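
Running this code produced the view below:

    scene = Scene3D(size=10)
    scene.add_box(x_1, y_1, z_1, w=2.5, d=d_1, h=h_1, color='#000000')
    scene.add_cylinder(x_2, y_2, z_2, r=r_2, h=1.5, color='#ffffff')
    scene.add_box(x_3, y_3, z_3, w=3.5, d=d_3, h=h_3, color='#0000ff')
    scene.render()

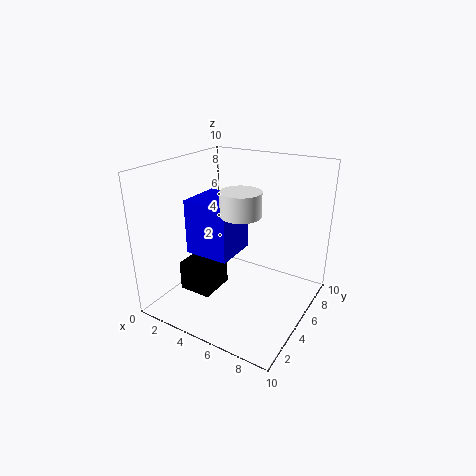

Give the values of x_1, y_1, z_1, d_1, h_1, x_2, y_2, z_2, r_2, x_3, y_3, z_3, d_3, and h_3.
x_1 = 0.75, y_1 = 3.5, z_1 = 0.25, d_1 = 2.75, h_1 = 2.25, x_2 = 6.25, y_2 = 3.25, z_2 = 7.5, r_2 = 1.25, x_3 = 0.5, y_3 = 4.75, z_3 = 2.75, d_3 = 3.5, h_3 = 4.25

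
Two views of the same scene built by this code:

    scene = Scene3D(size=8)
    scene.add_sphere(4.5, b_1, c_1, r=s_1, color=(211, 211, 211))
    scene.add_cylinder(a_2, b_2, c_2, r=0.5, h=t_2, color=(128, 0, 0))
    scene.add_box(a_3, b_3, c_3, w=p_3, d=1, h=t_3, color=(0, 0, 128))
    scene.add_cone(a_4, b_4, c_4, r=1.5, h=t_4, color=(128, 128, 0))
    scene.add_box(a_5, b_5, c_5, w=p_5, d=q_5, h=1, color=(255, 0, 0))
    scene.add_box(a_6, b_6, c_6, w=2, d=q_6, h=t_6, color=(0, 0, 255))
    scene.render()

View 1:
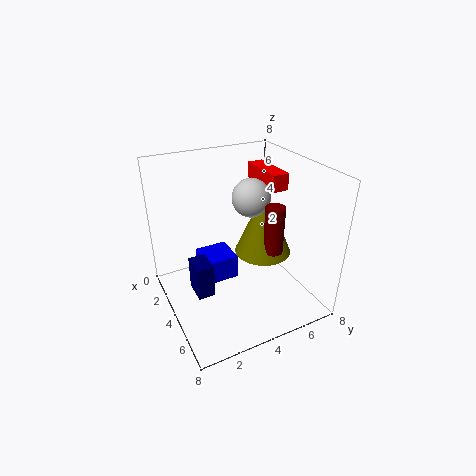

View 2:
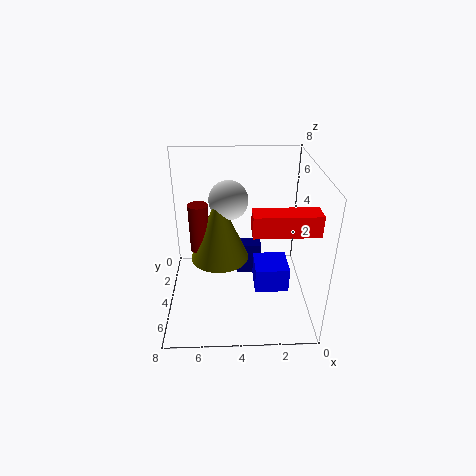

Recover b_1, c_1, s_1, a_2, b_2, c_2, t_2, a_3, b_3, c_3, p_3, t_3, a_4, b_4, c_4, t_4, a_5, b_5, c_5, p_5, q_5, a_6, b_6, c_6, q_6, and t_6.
b_1 = 4.5, c_1 = 6.5, s_1 = 1, a_2 = 6, b_2 = 5, c_2 = 4, t_2 = 2.5, a_3 = 2.5, b_3 = 1.5, c_3 = 0.5, p_3 = 1.5, t_3 = 2, a_4 = 5, b_4 = 5, c_4 = 3.5, t_4 = 3.5, a_5 = 0.5, b_5 = 6.5, c_5 = 6, p_5 = 3, q_5 = 1, a_6 = 1, b_6 = 2.5, c_6 = 0.5, q_6 = 2, t_6 = 1.5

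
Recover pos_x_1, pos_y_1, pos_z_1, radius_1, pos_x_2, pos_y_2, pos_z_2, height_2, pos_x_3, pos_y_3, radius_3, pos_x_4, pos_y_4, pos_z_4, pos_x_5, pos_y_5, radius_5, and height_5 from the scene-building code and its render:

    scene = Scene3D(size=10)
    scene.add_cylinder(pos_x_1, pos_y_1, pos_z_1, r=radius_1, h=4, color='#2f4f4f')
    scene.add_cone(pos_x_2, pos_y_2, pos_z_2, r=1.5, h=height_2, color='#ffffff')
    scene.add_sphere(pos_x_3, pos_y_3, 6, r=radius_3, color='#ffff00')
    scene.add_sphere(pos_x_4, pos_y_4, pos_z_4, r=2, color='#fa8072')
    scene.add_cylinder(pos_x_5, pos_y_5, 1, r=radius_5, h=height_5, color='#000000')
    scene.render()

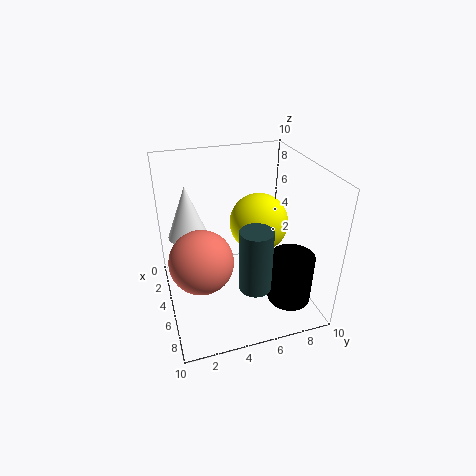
pos_x_1 = 8.5; pos_y_1 = 5; pos_z_1 = 3.5; radius_1 = 1; pos_x_2 = 2; pos_y_2 = 2; pos_z_2 = 4; height_2 = 4; pos_x_3 = 5; pos_y_3 = 6.5; radius_3 = 2; pos_x_4 = 7; pos_y_4 = 2; pos_z_4 = 5; pos_x_5 = 7.5; pos_y_5 = 8; radius_5 = 1.5; height_5 = 3.5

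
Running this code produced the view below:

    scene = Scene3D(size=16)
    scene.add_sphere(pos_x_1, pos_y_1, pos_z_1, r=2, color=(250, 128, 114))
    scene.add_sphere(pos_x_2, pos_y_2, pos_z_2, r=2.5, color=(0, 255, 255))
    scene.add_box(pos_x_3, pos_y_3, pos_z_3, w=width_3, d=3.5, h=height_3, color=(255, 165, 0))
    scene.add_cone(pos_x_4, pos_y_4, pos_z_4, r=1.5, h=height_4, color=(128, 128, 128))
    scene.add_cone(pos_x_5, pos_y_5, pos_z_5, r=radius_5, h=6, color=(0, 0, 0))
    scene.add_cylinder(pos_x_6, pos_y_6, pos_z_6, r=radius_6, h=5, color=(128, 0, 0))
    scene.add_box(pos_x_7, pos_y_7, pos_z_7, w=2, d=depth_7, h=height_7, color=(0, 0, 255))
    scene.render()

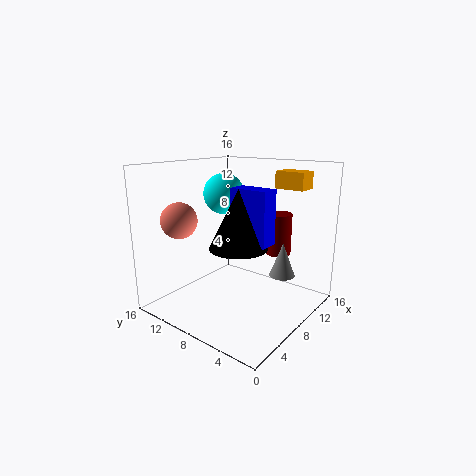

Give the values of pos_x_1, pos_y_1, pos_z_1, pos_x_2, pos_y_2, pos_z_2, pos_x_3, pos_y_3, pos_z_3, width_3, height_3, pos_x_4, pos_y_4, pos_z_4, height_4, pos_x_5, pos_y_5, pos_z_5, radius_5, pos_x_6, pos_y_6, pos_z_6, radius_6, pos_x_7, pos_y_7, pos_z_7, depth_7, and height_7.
pos_x_1 = 4
pos_y_1 = 13
pos_z_1 = 10
pos_x_2 = 11
pos_y_2 = 12.5
pos_z_2 = 12
pos_x_3 = 13
pos_y_3 = 3
pos_z_3 = 13
width_3 = 2.5
height_3 = 2
pos_x_4 = 12
pos_y_4 = 4.5
pos_z_4 = 3
height_4 = 4
pos_x_5 = 5.5
pos_y_5 = 6
pos_z_5 = 8
radius_5 = 3
pos_x_6 = 13.5
pos_y_6 = 6
pos_z_6 = 5
radius_6 = 1.5
pos_x_7 = 5.5
pos_y_7 = 3
pos_z_7 = 8.5
depth_7 = 4
height_7 = 5.5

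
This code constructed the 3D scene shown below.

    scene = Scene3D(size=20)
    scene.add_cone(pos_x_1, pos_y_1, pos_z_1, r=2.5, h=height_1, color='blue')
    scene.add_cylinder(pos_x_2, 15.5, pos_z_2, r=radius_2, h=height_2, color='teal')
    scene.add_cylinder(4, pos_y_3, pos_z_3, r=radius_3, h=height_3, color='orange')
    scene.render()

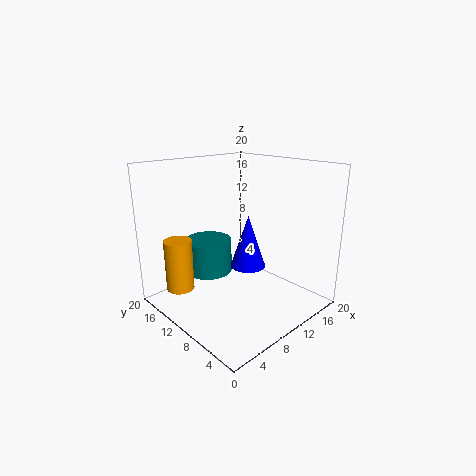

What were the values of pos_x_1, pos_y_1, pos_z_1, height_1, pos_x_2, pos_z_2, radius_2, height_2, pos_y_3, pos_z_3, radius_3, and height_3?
pos_x_1 = 11.5; pos_y_1 = 9.5; pos_z_1 = 5.5; height_1 = 7.5; pos_x_2 = 9; pos_z_2 = 3.5; radius_2 = 3.5; height_2 = 5; pos_y_3 = 16; pos_z_3 = 2; radius_3 = 2; height_3 = 7.5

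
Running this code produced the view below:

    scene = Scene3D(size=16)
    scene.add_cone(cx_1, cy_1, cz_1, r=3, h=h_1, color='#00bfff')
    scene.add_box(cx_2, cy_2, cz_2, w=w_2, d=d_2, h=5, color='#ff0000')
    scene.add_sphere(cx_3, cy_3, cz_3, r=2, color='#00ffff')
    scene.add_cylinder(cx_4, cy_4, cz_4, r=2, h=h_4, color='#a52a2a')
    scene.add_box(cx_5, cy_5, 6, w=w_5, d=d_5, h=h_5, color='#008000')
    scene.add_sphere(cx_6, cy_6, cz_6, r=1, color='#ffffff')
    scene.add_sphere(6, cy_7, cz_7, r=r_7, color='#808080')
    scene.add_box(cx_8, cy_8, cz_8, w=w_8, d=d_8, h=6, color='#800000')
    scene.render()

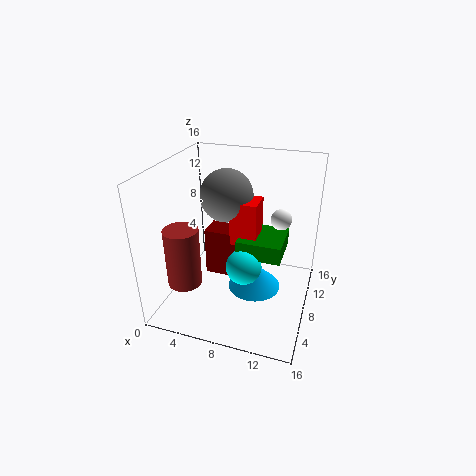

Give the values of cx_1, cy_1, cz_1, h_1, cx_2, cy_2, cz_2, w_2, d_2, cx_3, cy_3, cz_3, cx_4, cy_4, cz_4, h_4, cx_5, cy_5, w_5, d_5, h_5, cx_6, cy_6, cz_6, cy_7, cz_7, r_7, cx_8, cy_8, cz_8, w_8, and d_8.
cx_1 = 10, cy_1 = 8, cz_1 = 2, h_1 = 3, cx_2 = 7, cy_2 = 8, cz_2 = 7, w_2 = 3, d_2 = 3, cx_3 = 9, cy_3 = 7, cz_3 = 5, cx_4 = 2, cy_4 = 6, cz_4 = 2, h_4 = 7, cx_5 = 8, cy_5 = 7, w_5 = 5, d_5 = 5, h_5 = 2, cx_6 = 13, cy_6 = 6, cz_6 = 12, cy_7 = 10, cz_7 = 12, r_7 = 3, cx_8 = 3, cy_8 = 10, cz_8 = 1, w_8 = 5, d_8 = 3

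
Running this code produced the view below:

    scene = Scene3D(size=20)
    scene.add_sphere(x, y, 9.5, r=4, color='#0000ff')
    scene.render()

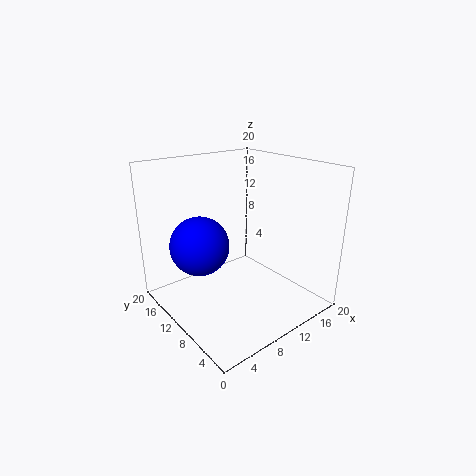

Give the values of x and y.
x = 5
y = 12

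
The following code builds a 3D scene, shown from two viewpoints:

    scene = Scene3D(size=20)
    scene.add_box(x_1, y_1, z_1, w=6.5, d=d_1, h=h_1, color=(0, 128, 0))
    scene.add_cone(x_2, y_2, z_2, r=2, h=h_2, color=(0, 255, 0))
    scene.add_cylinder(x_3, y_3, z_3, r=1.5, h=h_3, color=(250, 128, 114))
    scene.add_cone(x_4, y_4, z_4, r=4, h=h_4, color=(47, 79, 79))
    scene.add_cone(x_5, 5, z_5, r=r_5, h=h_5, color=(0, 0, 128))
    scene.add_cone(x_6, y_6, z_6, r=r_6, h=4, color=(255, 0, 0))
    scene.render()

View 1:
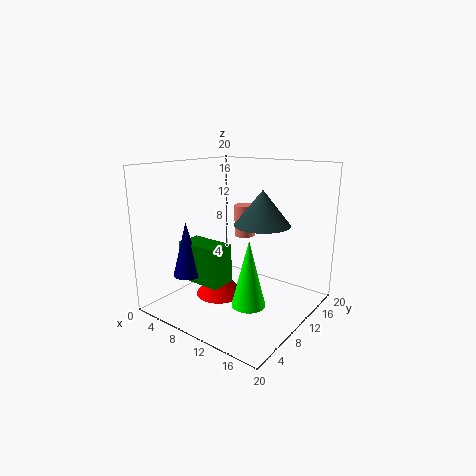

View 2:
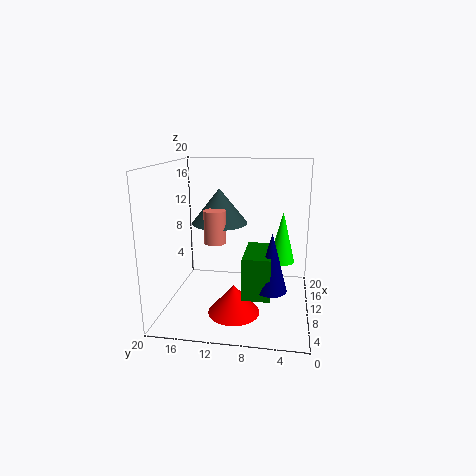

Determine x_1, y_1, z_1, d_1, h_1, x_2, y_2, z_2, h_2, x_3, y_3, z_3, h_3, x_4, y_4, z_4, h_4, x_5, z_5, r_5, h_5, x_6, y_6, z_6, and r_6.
x_1 = 3.5
y_1 = 5
z_1 = 4
d_1 = 3.5
h_1 = 5.5
x_2 = 16
y_2 = 4
z_2 = 4.5
h_2 = 8
x_3 = 9
y_3 = 13
z_3 = 9.5
h_3 = 4.5
x_4 = 12
y_4 = 13
z_4 = 11.5
h_4 = 5
x_5 = 5
z_5 = 5
r_5 = 2
h_5 = 7.5
x_6 = 6.5
y_6 = 10
z_6 = 0.5
r_6 = 3.5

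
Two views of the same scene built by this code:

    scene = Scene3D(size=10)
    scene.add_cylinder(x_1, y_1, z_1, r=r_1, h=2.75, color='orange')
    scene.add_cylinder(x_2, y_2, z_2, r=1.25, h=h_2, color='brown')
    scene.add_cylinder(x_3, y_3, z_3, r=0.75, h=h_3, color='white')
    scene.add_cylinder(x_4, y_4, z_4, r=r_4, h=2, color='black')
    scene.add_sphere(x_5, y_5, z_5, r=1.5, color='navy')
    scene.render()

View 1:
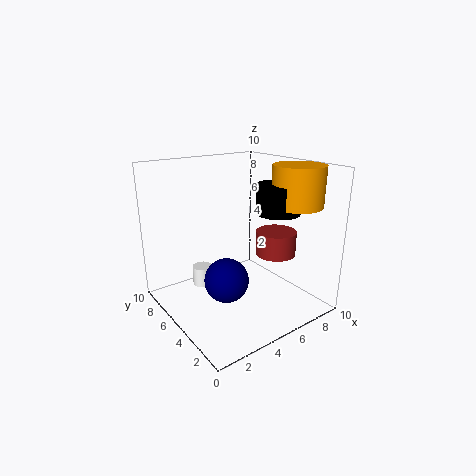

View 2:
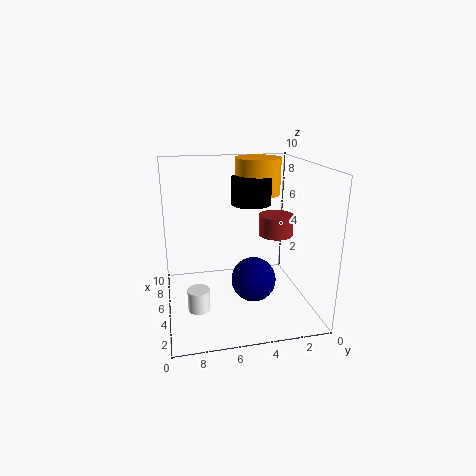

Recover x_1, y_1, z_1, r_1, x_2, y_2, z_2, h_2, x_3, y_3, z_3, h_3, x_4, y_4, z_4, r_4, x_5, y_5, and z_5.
x_1 = 8.25
y_1 = 2.75
z_1 = 7.25
r_1 = 1.75
x_2 = 5.75
y_2 = 2
z_2 = 4.75
h_2 = 1.5
x_3 = 3.75
y_3 = 8
z_3 = 0.5
h_3 = 1.5
x_4 = 7.25
y_4 = 3.5
z_4 = 6.75
r_4 = 1.5
x_5 = 3.5
y_5 = 4.25
z_5 = 2.5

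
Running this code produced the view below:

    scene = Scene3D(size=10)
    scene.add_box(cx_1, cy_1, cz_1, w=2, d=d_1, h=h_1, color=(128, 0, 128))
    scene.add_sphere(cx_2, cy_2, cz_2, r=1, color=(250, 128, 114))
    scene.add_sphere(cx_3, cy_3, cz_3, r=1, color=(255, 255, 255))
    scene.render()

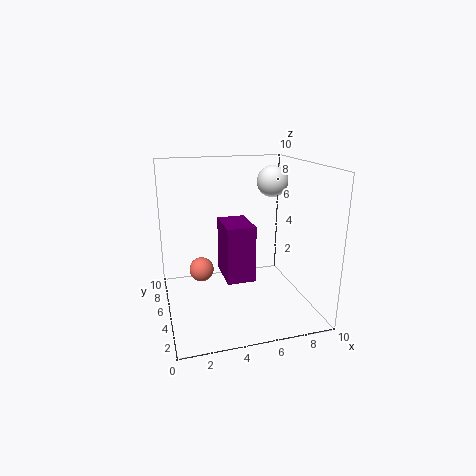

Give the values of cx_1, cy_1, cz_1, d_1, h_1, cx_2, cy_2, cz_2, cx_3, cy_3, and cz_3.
cx_1 = 4, cy_1 = 4, cz_1 = 2, d_1 = 3, h_1 = 4, cx_2 = 3, cy_2 = 9, cz_2 = 1, cx_3 = 7, cy_3 = 4, cz_3 = 9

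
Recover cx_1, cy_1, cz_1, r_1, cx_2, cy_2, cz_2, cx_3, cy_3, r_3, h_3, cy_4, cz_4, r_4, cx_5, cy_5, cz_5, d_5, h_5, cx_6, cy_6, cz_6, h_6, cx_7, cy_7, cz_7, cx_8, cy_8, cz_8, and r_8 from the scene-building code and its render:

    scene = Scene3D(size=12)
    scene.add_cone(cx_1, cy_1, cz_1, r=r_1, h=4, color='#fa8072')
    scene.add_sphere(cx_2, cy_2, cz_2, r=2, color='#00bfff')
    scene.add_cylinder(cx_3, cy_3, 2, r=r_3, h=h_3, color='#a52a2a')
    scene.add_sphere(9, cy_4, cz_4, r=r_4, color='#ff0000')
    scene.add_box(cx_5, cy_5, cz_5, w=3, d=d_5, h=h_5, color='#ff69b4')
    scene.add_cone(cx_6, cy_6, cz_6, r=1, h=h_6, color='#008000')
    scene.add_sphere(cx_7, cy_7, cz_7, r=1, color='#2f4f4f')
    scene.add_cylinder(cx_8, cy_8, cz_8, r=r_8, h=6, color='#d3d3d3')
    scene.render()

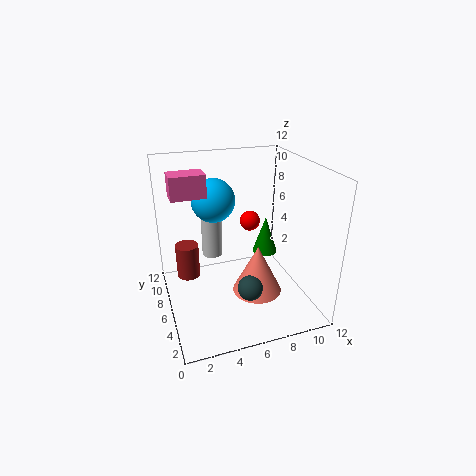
cx_1 = 7, cy_1 = 4, cz_1 = 2, r_1 = 2, cx_2 = 5, cy_2 = 10, cz_2 = 8, cx_3 = 2, cy_3 = 8, r_3 = 1, h_3 = 3, cy_4 = 11, cz_4 = 5, r_4 = 1, cx_5 = 1, cy_5 = 8, cz_5 = 9, d_5 = 2, h_5 = 2, cx_6 = 8, cy_6 = 5, cz_6 = 5, h_6 = 3, cx_7 = 6, cy_7 = 3, cz_7 = 3, cx_8 = 5, cy_8 = 11, cz_8 = 2, r_8 = 1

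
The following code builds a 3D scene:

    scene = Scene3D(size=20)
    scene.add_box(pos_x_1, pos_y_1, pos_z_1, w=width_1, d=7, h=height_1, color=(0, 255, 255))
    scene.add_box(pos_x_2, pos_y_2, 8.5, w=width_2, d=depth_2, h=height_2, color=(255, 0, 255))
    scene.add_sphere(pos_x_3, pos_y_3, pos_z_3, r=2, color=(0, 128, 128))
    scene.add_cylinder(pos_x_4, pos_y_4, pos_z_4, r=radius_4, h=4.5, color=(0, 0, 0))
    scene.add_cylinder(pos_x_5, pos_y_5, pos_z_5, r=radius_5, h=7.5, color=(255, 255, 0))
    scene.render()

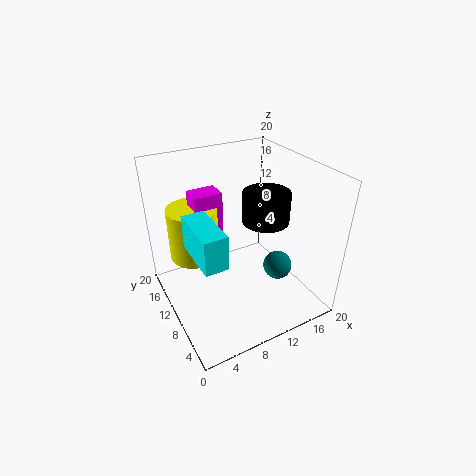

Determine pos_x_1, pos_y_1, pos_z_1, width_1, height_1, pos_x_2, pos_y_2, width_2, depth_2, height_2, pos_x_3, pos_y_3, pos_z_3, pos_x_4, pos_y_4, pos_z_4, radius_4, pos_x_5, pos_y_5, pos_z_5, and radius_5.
pos_x_1 = 2.5; pos_y_1 = 4; pos_z_1 = 10.5; width_1 = 3; height_1 = 4.5; pos_x_2 = 5; pos_y_2 = 12.5; width_2 = 4; depth_2 = 3; height_2 = 7.5; pos_x_3 = 14.5; pos_y_3 = 6.5; pos_z_3 = 6; pos_x_4 = 15.5; pos_y_4 = 11.5; pos_z_4 = 10.5; radius_4 = 3.5; pos_x_5 = 5; pos_y_5 = 14; pos_z_5 = 6.5; radius_5 = 3.5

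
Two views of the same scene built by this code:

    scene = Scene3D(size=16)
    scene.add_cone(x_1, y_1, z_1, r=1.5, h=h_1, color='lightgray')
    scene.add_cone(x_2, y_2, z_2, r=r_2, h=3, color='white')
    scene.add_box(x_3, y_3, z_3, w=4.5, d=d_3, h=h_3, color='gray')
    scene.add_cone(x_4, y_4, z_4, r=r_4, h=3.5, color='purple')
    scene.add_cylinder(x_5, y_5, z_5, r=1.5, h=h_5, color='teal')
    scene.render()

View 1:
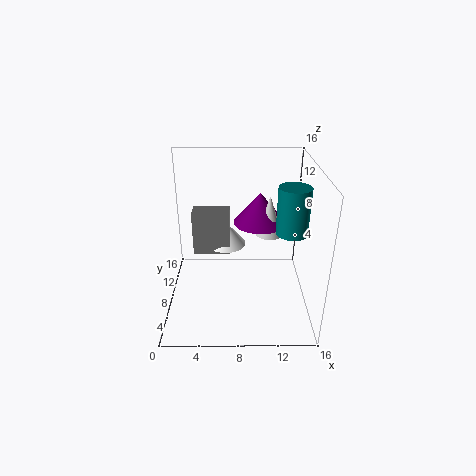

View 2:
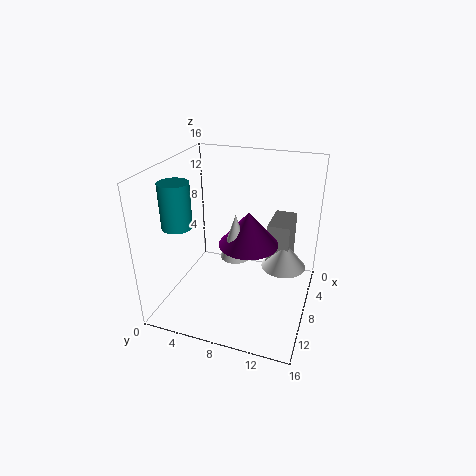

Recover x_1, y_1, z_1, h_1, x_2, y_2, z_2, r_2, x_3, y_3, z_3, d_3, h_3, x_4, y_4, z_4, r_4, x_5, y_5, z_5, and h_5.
x_1 = 11.5
y_1 = 9
z_1 = 8
h_1 = 4.5
x_2 = 6.5
y_2 = 13
z_2 = 4.5
r_2 = 2.5
x_3 = 2.5
y_3 = 11
z_3 = 4
d_3 = 2.5
h_3 = 5.5
x_4 = 10.5
y_4 = 10
z_4 = 9
r_4 = 3
x_5 = 13
y_5 = 3.5
z_5 = 11
h_5 = 4.5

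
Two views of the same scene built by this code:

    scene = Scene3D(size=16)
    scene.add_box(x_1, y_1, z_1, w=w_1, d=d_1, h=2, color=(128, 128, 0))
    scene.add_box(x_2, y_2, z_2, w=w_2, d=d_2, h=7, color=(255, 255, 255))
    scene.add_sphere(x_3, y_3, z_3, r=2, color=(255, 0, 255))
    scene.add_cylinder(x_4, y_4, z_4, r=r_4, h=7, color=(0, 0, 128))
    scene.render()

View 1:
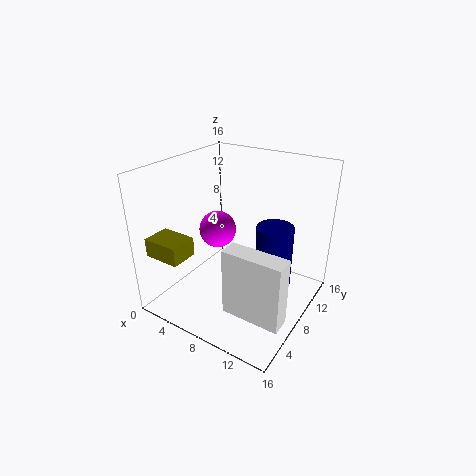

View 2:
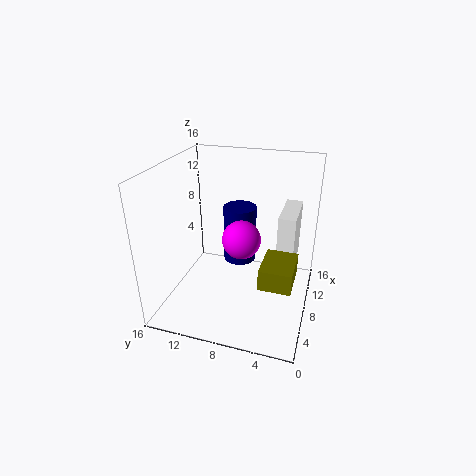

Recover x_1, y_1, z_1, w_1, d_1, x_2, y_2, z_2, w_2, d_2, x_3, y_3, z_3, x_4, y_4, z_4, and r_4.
x_1 = 1
y_1 = 1
z_1 = 7
w_1 = 4
d_1 = 3
x_2 = 10
y_2 = 2
z_2 = 3
w_2 = 6
d_2 = 2
x_3 = 6
y_3 = 7
z_3 = 9
x_4 = 12
y_4 = 9
z_4 = 3
r_4 = 2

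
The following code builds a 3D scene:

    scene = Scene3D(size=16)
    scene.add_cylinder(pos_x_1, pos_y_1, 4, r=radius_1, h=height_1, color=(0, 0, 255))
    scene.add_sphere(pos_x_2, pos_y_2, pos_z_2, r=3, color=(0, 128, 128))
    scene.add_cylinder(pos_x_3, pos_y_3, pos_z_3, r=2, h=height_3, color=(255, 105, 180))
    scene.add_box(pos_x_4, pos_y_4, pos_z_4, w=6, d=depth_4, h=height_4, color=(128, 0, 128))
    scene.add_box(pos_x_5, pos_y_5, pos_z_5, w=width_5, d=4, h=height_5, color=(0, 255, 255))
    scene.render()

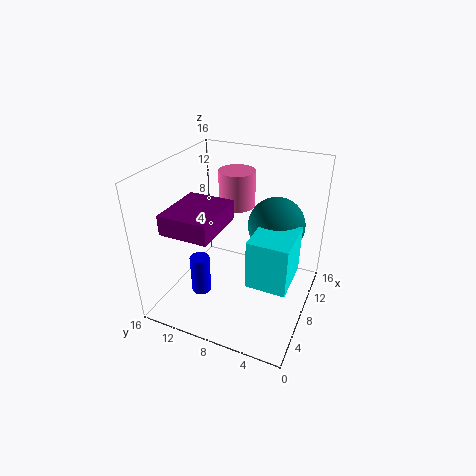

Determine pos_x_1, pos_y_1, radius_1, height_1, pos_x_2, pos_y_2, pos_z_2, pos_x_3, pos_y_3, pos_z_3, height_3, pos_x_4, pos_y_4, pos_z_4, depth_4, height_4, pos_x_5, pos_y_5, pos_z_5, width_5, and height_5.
pos_x_1 = 3
pos_y_1 = 10
radius_1 = 1
height_1 = 4
pos_x_2 = 9
pos_y_2 = 4
pos_z_2 = 10
pos_x_3 = 10
pos_y_3 = 9
pos_z_3 = 11
height_3 = 4
pos_x_4 = 1
pos_y_4 = 8
pos_z_4 = 11
depth_4 = 5
height_4 = 2
pos_x_5 = 3
pos_y_5 = 1
pos_z_5 = 6
width_5 = 5
height_5 = 5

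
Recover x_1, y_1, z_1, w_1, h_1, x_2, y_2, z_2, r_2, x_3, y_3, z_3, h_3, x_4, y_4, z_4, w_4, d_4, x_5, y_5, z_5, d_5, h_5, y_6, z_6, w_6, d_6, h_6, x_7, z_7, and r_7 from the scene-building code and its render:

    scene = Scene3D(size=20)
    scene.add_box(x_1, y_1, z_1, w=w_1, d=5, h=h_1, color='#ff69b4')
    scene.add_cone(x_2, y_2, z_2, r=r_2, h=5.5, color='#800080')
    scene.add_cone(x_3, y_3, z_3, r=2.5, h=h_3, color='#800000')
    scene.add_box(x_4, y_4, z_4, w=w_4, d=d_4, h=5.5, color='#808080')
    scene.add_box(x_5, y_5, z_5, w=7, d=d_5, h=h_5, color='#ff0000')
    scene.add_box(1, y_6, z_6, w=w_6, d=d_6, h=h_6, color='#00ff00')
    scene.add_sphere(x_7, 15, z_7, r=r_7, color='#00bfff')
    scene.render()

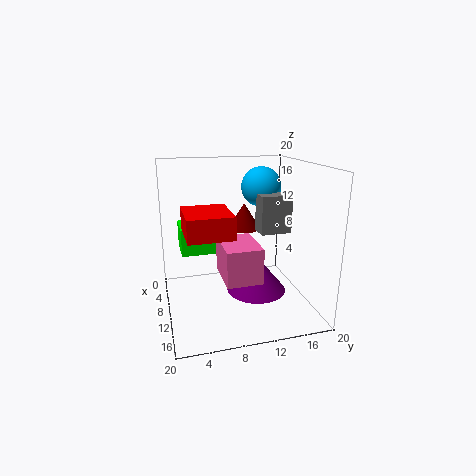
x_1 = 7
y_1 = 7.5
z_1 = 4.5
w_1 = 7
h_1 = 5
x_2 = 8
y_2 = 13.5
z_2 = 0.5
r_2 = 4.5
x_3 = 4.5
y_3 = 12.5
z_3 = 9.5
h_3 = 4
x_4 = 7
y_4 = 13.5
z_4 = 10
w_4 = 3
d_4 = 4.5
x_5 = 8
y_5 = 2.5
z_5 = 11.5
d_5 = 6
h_5 = 3
y_6 = 2.5
z_6 = 6.5
w_6 = 5.5
d_6 = 5
h_6 = 4
x_7 = 5
z_7 = 16
r_7 = 3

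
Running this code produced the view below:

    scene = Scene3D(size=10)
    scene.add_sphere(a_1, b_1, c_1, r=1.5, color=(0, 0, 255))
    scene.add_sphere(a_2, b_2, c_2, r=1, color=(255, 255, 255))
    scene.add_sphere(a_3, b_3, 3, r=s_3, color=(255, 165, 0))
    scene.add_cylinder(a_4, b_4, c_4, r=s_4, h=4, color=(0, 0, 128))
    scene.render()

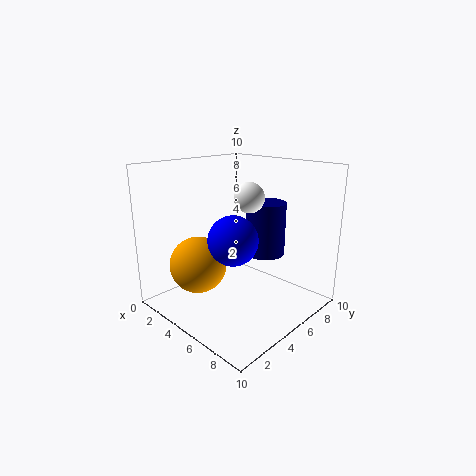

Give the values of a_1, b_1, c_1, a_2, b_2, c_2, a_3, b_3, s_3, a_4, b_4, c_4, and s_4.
a_1 = 7
b_1 = 2.5
c_1 = 6
a_2 = 6
b_2 = 5
c_2 = 8
a_3 = 3
b_3 = 3
s_3 = 2
a_4 = 5
b_4 = 8
c_4 = 3
s_4 = 1.5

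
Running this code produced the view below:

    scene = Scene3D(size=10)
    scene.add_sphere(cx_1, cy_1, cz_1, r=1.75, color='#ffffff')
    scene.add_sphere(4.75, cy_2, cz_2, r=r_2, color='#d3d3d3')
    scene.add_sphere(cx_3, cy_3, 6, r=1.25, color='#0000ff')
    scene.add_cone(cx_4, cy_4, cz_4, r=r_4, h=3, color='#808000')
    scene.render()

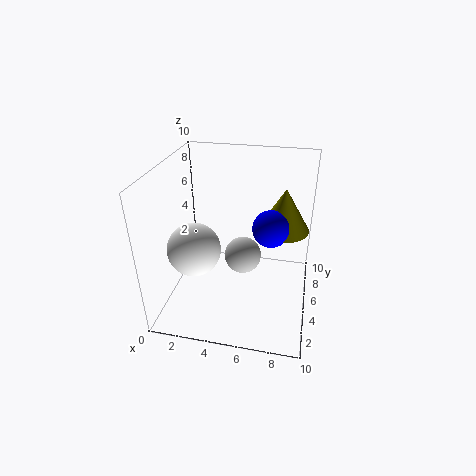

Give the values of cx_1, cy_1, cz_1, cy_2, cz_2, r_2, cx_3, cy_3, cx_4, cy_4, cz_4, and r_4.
cx_1 = 2.5
cy_1 = 3
cz_1 = 5
cy_2 = 8
cz_2 = 1.5
r_2 = 1.5
cx_3 = 7.25
cy_3 = 5
cx_4 = 8
cy_4 = 6
cz_4 = 5.5
r_4 = 1.75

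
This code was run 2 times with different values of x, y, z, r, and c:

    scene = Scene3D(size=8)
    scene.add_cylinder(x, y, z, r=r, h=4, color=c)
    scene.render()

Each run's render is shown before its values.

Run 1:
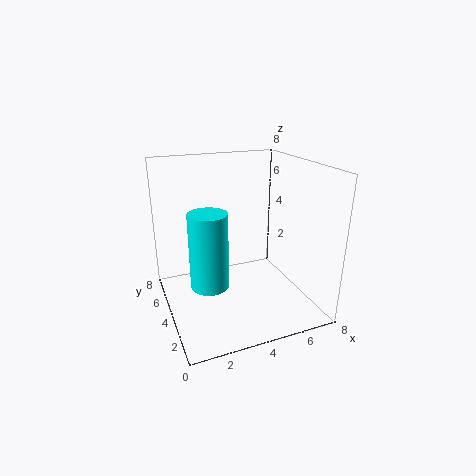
x = 2, y = 3, z = 2, r = 1, c = 'cyan'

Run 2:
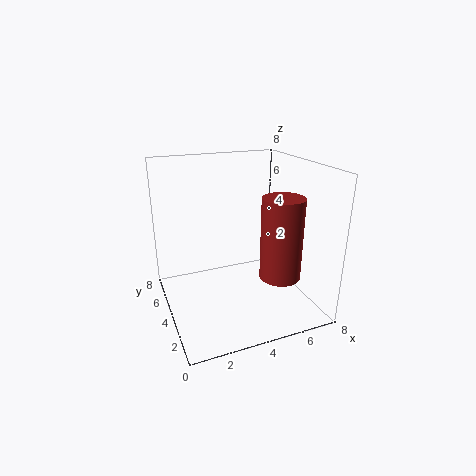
x = 5, y = 1, z = 3, r = 1, c = 'brown'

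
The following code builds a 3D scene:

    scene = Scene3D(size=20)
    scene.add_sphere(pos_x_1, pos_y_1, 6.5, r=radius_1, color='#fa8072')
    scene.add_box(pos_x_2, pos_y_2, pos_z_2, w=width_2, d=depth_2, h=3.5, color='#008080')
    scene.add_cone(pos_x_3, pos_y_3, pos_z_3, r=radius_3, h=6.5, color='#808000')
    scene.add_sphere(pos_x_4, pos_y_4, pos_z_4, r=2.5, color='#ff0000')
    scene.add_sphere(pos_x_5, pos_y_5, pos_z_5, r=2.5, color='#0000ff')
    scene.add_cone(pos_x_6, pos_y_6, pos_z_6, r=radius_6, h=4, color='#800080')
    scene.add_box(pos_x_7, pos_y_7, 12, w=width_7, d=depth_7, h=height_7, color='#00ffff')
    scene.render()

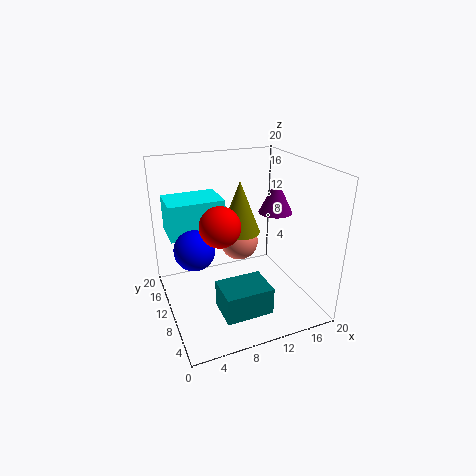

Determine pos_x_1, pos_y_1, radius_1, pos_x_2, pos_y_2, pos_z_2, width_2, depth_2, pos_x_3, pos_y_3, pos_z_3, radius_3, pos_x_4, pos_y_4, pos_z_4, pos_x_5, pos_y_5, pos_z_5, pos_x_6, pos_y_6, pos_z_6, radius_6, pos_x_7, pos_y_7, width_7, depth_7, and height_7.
pos_x_1 = 12.5, pos_y_1 = 15.5, radius_1 = 3, pos_x_2 = 5, pos_y_2 = 1, pos_z_2 = 3.5, width_2 = 6, depth_2 = 4.5, pos_x_3 = 9, pos_y_3 = 7, pos_z_3 = 12.5, radius_3 = 2.5, pos_x_4 = 6, pos_y_4 = 6, pos_z_4 = 14, pos_x_5 = 3, pos_y_5 = 7, pos_z_5 = 11, pos_x_6 = 12.5, pos_y_6 = 4.5, pos_z_6 = 15.5, radius_6 = 2, pos_x_7 = 0.5, pos_y_7 = 8, width_7 = 7, depth_7 = 5, height_7 = 4.5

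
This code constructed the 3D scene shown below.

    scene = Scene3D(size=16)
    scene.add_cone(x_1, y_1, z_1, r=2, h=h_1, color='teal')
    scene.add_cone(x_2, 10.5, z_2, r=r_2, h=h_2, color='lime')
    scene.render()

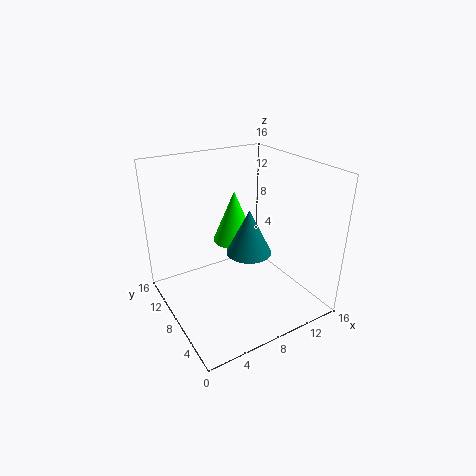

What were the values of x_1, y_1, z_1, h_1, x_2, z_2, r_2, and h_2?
x_1 = 5.5, y_1 = 2, z_1 = 10, h_1 = 4, x_2 = 9, z_2 = 6.5, r_2 = 2.5, h_2 = 6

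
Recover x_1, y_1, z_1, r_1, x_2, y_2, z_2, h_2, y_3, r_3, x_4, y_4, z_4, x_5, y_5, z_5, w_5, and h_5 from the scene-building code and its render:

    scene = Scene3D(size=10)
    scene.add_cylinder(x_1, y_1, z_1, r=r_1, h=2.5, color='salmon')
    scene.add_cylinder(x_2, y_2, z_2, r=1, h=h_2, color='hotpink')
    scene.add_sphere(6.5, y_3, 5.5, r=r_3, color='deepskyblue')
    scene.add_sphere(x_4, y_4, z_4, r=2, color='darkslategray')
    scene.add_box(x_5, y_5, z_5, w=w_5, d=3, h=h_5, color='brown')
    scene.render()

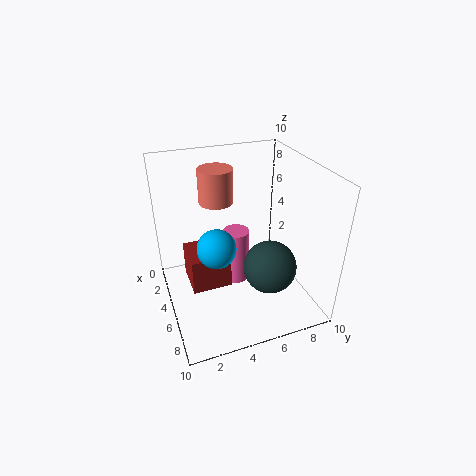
x_1 = 2.5; y_1 = 4.25; z_1 = 6.75; r_1 = 1.25; x_2 = 3.25; y_2 = 5.5; z_2 = 0.25; h_2 = 4.25; y_3 = 3; r_3 = 1.25; x_4 = 5.25; y_4 = 7.5; z_4 = 2; x_5 = 1.25; y_5 = 1.75; z_5 = 0.25; w_5 = 3; h_5 = 2.75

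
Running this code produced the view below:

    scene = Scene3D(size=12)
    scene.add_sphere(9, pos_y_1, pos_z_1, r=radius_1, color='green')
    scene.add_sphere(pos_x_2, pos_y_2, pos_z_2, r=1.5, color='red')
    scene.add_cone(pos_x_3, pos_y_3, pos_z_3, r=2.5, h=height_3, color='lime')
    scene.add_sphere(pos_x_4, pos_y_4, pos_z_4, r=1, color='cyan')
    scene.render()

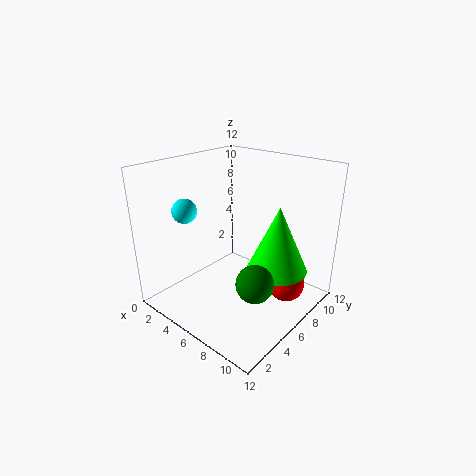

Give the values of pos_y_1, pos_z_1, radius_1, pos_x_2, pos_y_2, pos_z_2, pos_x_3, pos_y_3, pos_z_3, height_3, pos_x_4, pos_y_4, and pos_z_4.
pos_y_1 = 4.5; pos_z_1 = 3.5; radius_1 = 1.5; pos_x_2 = 10; pos_y_2 = 7.5; pos_z_2 = 2.5; pos_x_3 = 9; pos_y_3 = 7.5; pos_z_3 = 3.5; height_3 = 5.5; pos_x_4 = 3; pos_y_4 = 3; pos_z_4 = 8.5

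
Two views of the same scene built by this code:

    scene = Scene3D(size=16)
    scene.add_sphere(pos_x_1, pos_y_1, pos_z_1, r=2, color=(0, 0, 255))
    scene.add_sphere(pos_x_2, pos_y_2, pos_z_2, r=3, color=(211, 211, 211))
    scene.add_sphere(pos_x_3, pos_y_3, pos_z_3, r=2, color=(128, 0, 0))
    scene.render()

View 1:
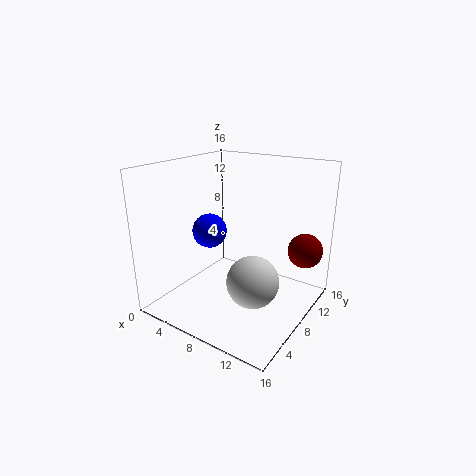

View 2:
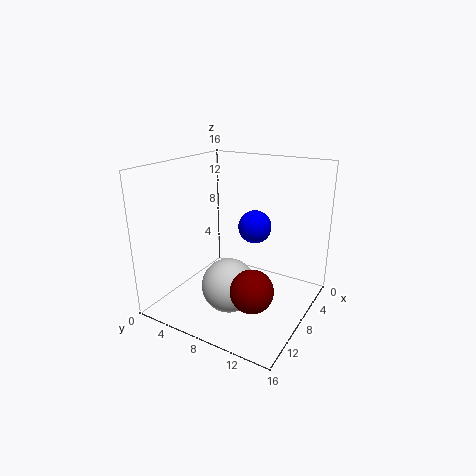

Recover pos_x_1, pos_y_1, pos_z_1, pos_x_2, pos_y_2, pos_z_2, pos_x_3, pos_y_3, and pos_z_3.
pos_x_1 = 4
pos_y_1 = 8
pos_z_1 = 8
pos_x_2 = 10
pos_y_2 = 8
pos_z_2 = 3
pos_x_3 = 14
pos_y_3 = 13
pos_z_3 = 6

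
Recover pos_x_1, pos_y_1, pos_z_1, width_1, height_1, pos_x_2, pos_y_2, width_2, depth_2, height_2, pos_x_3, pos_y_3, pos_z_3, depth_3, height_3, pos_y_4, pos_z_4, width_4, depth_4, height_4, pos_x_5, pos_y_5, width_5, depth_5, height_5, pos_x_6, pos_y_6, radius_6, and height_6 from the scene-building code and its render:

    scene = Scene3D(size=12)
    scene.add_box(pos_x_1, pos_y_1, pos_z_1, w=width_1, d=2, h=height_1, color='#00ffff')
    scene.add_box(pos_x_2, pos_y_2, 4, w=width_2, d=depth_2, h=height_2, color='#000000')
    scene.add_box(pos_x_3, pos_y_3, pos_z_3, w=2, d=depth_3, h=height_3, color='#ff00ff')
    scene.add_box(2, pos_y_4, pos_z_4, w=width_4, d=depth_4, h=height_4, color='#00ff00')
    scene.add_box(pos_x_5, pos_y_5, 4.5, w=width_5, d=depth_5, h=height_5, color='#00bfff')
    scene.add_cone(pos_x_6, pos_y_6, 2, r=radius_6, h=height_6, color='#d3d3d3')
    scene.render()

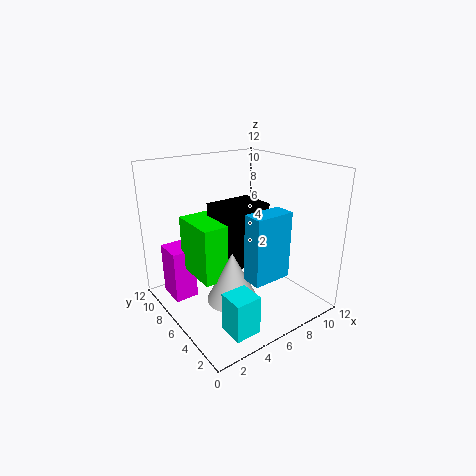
pos_x_1 = 2
pos_y_1 = 0.5
pos_z_1 = 1
width_1 = 2
height_1 = 3
pos_x_2 = 4
pos_y_2 = 4.5
width_2 = 4
depth_2 = 3
height_2 = 5
pos_x_3 = 1
pos_y_3 = 8
pos_z_3 = 0.5
depth_3 = 2.5
height_3 = 4.5
pos_y_4 = 4.5
pos_z_4 = 3.5
width_4 = 3
depth_4 = 4
height_4 = 4.5
pos_x_5 = 4
pos_y_5 = 1
width_5 = 3
depth_5 = 1.5
height_5 = 5
pos_x_6 = 4
pos_y_6 = 4
radius_6 = 2
height_6 = 4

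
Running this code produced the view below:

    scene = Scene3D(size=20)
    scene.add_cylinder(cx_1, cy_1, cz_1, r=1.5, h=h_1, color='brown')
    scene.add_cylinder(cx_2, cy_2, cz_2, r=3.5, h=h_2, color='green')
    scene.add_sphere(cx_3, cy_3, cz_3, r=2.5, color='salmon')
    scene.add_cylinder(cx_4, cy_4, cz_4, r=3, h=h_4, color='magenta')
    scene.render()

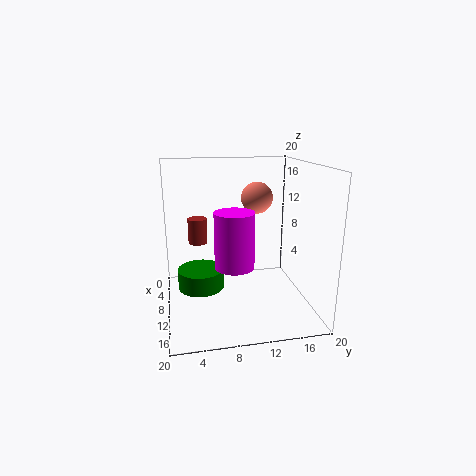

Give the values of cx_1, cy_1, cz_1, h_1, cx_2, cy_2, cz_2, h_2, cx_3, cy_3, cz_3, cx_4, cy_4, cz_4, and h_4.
cx_1 = 2.5, cy_1 = 5, cz_1 = 7, h_1 = 4, cx_2 = 6, cy_2 = 5, cz_2 = 1, h_2 = 3, cx_3 = 3, cy_3 = 14.5, cz_3 = 14, cx_4 = 7.5, cy_4 = 10, cz_4 = 4.5, h_4 = 8.5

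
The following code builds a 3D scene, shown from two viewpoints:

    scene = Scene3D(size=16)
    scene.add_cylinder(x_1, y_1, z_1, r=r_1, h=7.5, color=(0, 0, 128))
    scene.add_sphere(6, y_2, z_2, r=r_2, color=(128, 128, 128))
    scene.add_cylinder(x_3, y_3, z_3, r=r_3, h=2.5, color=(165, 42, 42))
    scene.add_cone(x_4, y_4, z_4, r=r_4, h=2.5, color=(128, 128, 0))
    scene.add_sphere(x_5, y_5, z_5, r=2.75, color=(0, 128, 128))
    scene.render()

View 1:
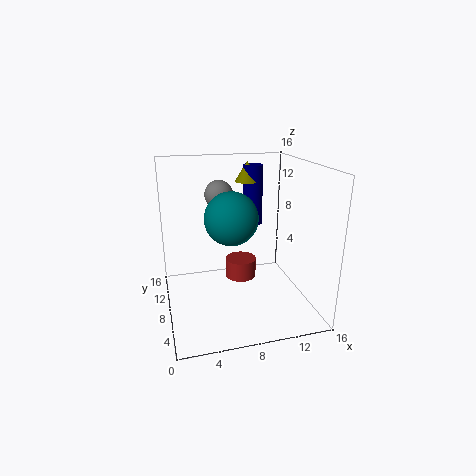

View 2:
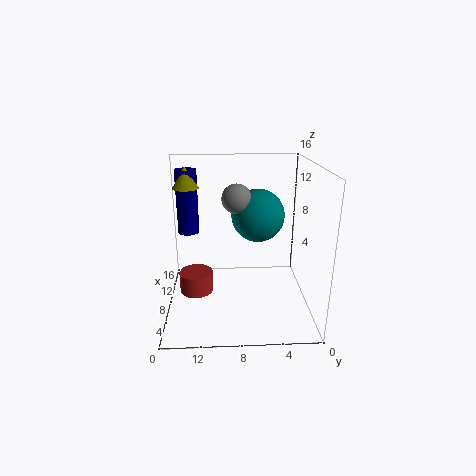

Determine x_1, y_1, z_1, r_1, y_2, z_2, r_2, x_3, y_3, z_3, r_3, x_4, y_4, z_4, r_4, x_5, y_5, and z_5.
x_1 = 11.5, y_1 = 13.75, z_1 = 7.5, r_1 = 1.25, y_2 = 8.25, z_2 = 13, r_2 = 1.5, x_3 = 9.75, y_3 = 13, z_3 = 0.5, r_3 = 2, x_4 = 10.75, y_4 = 13.75, z_4 = 13, r_4 = 1.5, x_5 = 6.75, y_5 = 6, z_5 = 11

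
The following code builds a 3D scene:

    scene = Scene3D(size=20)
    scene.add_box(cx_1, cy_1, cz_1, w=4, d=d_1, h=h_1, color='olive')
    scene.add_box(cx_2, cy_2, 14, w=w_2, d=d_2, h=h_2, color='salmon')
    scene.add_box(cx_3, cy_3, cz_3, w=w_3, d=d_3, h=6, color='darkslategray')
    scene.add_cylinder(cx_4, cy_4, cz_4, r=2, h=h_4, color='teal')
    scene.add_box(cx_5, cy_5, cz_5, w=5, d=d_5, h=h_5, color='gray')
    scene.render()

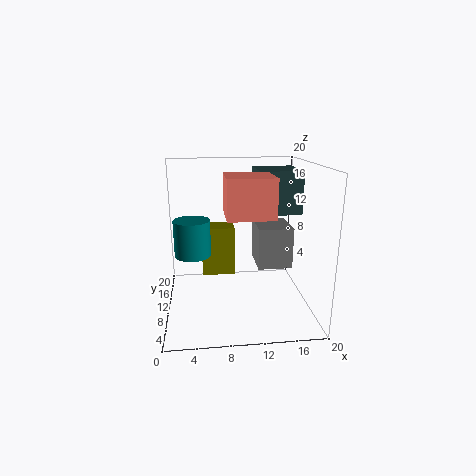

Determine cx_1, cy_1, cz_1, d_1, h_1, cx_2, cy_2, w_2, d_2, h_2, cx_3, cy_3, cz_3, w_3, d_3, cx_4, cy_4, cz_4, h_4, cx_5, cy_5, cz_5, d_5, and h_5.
cx_1 = 5, cy_1 = 5, cz_1 = 7, d_1 = 3, h_1 = 6, cx_2 = 8, cy_2 = 4, w_2 = 6, d_2 = 6, h_2 = 5, cx_3 = 13, cy_3 = 10, cz_3 = 13, w_3 = 6, d_3 = 7, cx_4 = 4, cy_4 = 2, cz_4 = 11, h_4 = 4, cx_5 = 13, cy_5 = 10, cz_5 = 5, d_5 = 6, h_5 = 6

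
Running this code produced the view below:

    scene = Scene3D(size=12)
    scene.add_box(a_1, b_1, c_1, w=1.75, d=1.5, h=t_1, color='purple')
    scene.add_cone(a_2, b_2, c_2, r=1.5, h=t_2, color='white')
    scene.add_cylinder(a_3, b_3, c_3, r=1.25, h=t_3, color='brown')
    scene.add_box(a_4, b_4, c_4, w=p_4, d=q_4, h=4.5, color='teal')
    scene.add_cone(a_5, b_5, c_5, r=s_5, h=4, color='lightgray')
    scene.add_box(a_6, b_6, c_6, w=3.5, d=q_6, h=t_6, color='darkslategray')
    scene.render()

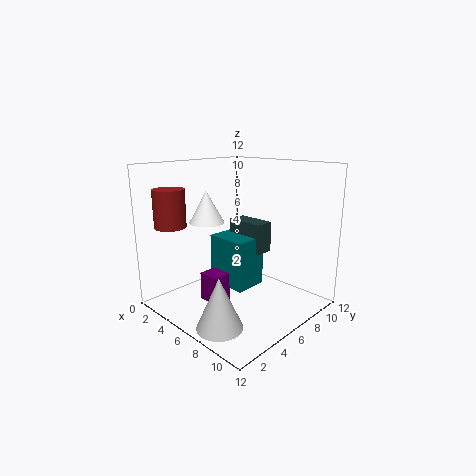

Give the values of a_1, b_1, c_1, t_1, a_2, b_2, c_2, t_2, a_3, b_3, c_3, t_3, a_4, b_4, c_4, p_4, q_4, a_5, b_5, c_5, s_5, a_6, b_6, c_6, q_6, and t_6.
a_1 = 5.25; b_1 = 2.5; c_1 = 1.5; t_1 = 2.25; a_2 = 3.25; b_2 = 5; c_2 = 7; t_2 = 2.75; a_3 = 3; b_3 = 1.5; c_3 = 7.25; t_3 = 3; a_4 = 2.5; b_4 = 6; c_4 = 1; p_4 = 3.75; q_4 = 3; a_5 = 8.25; b_5 = 1.75; c_5 = 0.5; s_5 = 1.75; a_6 = 3; b_6 = 8; c_6 = 4; q_6 = 1.75; t_6 = 2.75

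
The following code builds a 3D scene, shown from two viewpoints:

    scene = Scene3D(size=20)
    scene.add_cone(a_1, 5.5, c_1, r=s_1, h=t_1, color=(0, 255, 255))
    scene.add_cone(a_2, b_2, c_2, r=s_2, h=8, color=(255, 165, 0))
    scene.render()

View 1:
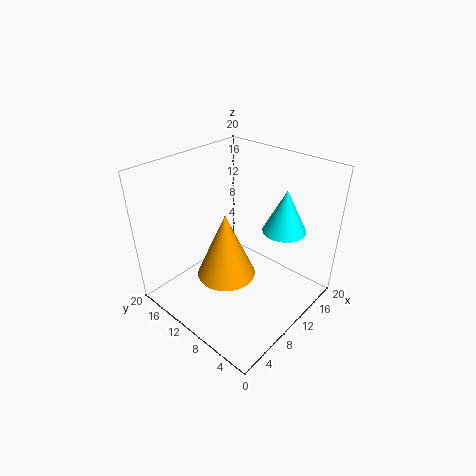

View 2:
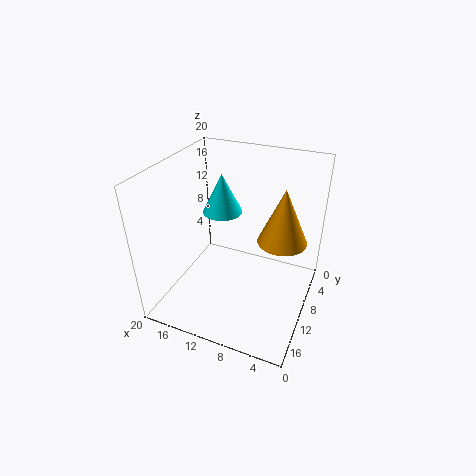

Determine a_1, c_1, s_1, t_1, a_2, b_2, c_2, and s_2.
a_1 = 14.5; c_1 = 11; s_1 = 3; t_1 = 6; a_2 = 4.5; b_2 = 7; c_2 = 9; s_2 = 3.5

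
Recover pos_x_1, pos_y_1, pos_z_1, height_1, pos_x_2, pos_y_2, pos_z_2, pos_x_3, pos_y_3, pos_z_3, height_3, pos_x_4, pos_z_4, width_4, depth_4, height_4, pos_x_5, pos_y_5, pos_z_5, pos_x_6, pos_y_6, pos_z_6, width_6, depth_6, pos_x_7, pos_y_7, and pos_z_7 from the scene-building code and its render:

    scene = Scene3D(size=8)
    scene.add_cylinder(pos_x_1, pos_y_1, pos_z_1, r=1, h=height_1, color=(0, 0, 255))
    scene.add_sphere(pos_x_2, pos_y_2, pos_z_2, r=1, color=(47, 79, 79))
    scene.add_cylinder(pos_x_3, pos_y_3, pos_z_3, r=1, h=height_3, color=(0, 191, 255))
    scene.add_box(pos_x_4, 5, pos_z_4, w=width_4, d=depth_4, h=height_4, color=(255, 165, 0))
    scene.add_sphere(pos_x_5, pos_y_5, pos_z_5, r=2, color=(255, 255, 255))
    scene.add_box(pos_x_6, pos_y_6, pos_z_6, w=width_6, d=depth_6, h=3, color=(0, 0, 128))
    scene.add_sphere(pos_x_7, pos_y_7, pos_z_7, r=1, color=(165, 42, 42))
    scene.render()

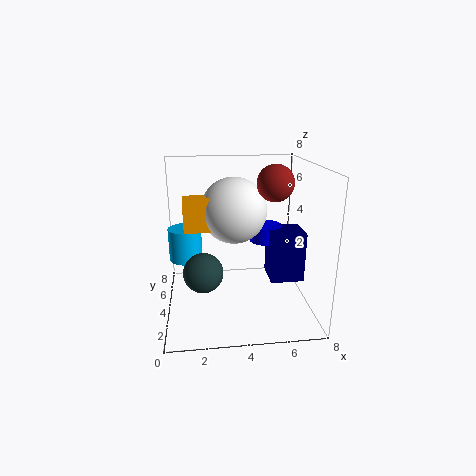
pos_x_1 = 6
pos_y_1 = 6
pos_z_1 = 3
height_1 = 1
pos_x_2 = 2
pos_y_2 = 2
pos_z_2 = 3
pos_x_3 = 1
pos_y_3 = 6
pos_z_3 = 2
height_3 = 2
pos_x_4 = 1
pos_z_4 = 4
width_4 = 2
depth_4 = 1
height_4 = 2
pos_x_5 = 4
pos_y_5 = 6
pos_z_5 = 5
pos_x_6 = 6
pos_y_6 = 4
pos_z_6 = 1
width_6 = 2
depth_6 = 2
pos_x_7 = 6
pos_y_7 = 4
pos_z_7 = 7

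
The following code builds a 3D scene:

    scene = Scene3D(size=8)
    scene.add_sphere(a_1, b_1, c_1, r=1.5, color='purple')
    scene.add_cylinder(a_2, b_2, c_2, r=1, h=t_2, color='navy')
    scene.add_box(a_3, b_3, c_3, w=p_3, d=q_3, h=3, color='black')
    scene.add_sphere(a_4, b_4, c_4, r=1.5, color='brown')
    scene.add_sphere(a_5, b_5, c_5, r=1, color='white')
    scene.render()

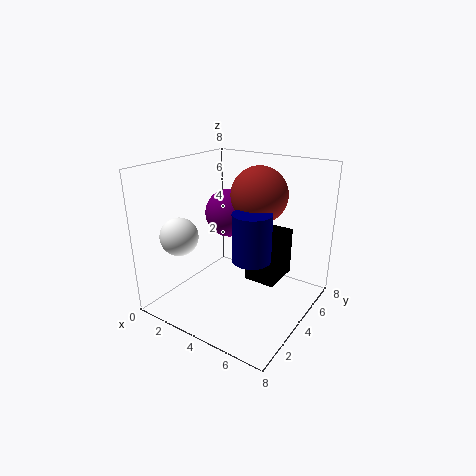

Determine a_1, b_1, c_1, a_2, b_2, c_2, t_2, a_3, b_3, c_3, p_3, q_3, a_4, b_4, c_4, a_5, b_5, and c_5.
a_1 = 2; b_1 = 6; c_1 = 4.5; a_2 = 5.5; b_2 = 3; c_2 = 3.5; t_2 = 2.5; a_3 = 3.5; b_3 = 5.5; c_3 = 0.5; p_3 = 2; q_3 = 2.5; a_4 = 5; b_4 = 4.5; c_4 = 6.5; a_5 = 2; b_5 = 1.5; c_5 = 4.5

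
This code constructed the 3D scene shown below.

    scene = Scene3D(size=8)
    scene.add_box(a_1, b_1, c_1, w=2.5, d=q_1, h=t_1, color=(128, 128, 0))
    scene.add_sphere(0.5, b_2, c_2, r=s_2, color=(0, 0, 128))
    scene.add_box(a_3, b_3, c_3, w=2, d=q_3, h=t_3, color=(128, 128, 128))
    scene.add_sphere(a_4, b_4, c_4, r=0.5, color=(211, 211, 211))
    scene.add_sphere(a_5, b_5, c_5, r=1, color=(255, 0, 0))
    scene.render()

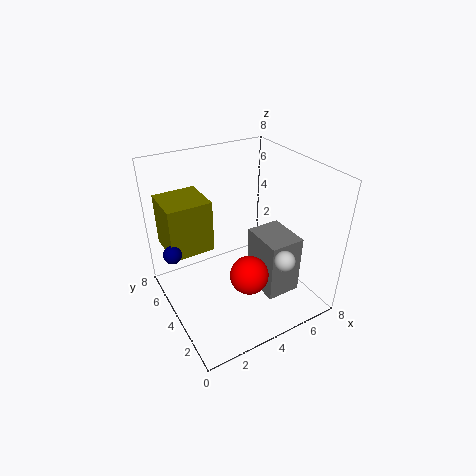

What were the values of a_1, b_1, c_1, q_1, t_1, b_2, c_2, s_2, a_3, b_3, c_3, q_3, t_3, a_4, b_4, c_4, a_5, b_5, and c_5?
a_1 = 0.5; b_1 = 5; c_1 = 3; q_1 = 2.5; t_1 = 3; b_2 = 5; c_2 = 3.5; s_2 = 0.5; a_3 = 5; b_3 = 2; c_3 = 0.5; q_3 = 2.5; t_3 = 3.5; a_4 = 4.5; b_4 = 0.5; c_4 = 4.5; a_5 = 3.5; b_5 = 2; c_5 = 3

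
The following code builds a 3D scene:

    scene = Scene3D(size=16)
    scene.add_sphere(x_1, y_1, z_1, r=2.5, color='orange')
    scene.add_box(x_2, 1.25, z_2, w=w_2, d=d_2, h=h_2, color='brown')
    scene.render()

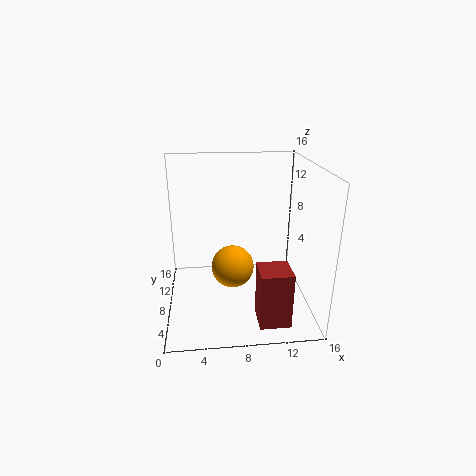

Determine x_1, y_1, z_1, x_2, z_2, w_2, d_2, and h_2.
x_1 = 7.5
y_1 = 9.25
z_1 = 3.75
x_2 = 9.5
z_2 = 0.75
w_2 = 3.25
d_2 = 3.25
h_2 = 6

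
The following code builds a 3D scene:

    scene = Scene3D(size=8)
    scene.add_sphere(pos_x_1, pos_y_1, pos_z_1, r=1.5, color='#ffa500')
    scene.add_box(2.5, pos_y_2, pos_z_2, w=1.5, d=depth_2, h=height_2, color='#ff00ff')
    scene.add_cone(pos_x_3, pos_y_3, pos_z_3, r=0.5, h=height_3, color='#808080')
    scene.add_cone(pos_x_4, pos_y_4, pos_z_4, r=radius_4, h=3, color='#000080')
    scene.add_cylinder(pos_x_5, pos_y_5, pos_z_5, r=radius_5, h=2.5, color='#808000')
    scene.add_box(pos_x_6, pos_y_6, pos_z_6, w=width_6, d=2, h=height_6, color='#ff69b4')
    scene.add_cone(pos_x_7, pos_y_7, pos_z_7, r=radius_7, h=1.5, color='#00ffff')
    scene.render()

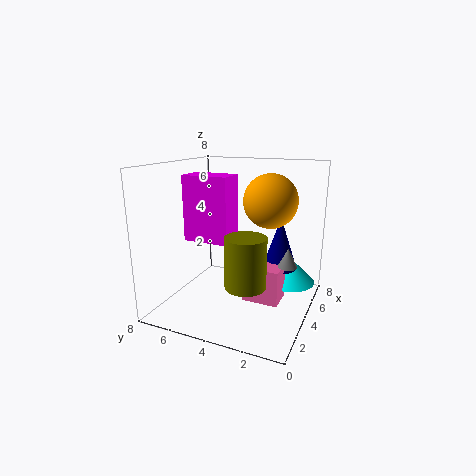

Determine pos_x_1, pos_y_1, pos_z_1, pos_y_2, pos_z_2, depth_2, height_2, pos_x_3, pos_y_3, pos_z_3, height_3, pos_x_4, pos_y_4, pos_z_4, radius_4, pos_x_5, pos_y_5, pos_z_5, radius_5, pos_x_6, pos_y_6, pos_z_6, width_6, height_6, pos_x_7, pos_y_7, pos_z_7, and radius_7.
pos_x_1 = 5, pos_y_1 = 2.5, pos_z_1 = 6, pos_y_2 = 4, pos_z_2 = 4, depth_2 = 2.5, height_2 = 3.5, pos_x_3 = 3.5, pos_y_3 = 1, pos_z_3 = 3, height_3 = 1, pos_x_4 = 5.5, pos_y_4 = 2, pos_z_4 = 2, radius_4 = 1, pos_x_5 = 1.5, pos_y_5 = 2.5, pos_z_5 = 2.5, radius_5 = 1, pos_x_6 = 3.5, pos_y_6 = 1.5, pos_z_6 = 0.5, width_6 = 1.5, height_6 = 2, pos_x_7 = 6, pos_y_7 = 1.5, pos_z_7 = 1, radius_7 = 1.5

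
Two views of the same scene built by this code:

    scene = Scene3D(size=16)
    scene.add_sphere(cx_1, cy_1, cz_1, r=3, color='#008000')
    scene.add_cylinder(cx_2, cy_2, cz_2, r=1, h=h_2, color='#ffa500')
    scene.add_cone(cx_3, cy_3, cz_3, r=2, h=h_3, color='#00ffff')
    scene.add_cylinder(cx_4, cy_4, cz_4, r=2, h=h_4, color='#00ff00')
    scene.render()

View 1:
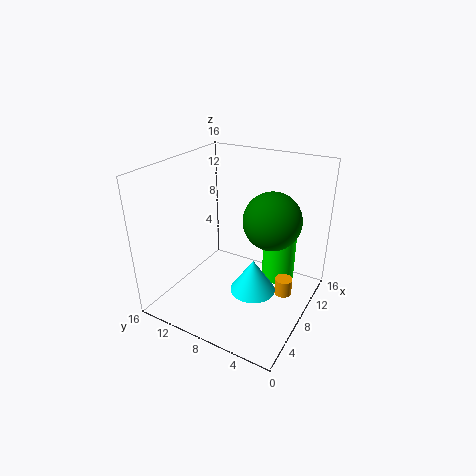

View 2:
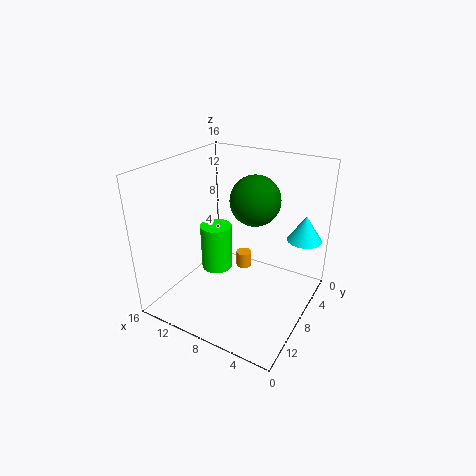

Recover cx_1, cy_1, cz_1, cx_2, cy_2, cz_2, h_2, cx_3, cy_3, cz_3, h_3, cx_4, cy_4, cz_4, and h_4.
cx_1 = 8; cy_1 = 4; cz_1 = 11; cx_2 = 10; cy_2 = 3; cz_2 = 1; h_2 = 2; cx_3 = 2; cy_3 = 3; cz_3 = 7; h_3 = 3; cx_4 = 13; cy_4 = 5; cz_4 = 1; h_4 = 6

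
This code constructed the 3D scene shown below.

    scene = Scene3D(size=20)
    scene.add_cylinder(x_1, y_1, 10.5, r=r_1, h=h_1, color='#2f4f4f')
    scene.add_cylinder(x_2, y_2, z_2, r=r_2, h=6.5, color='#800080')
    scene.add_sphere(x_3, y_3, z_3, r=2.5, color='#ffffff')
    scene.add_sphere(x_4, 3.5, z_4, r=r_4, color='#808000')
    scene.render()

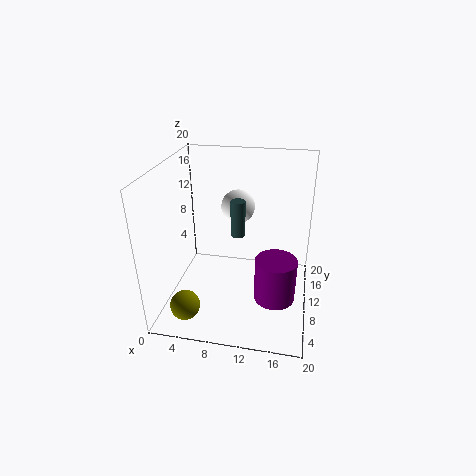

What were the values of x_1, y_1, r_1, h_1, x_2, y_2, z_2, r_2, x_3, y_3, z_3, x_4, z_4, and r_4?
x_1 = 10
y_1 = 10
r_1 = 1
h_1 = 5
x_2 = 15.5
y_2 = 10
z_2 = 0.5
r_2 = 3
x_3 = 9
y_3 = 15
z_3 = 12.5
x_4 = 4
z_4 = 2.5
r_4 = 2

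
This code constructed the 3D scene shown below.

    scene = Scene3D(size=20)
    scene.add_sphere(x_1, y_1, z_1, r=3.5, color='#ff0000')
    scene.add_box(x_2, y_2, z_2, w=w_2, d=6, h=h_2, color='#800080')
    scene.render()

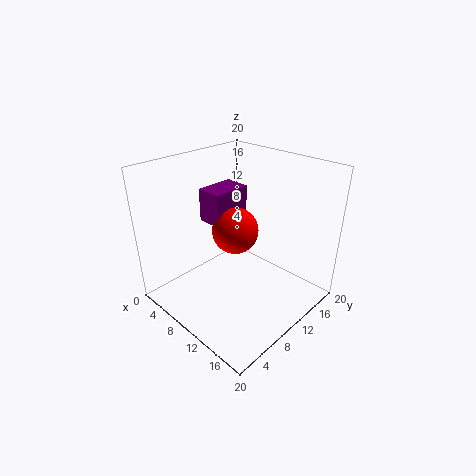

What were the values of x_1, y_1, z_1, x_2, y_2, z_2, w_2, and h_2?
x_1 = 7
y_1 = 12.5
z_1 = 9
x_2 = 2
y_2 = 10
z_2 = 10
w_2 = 4
h_2 = 5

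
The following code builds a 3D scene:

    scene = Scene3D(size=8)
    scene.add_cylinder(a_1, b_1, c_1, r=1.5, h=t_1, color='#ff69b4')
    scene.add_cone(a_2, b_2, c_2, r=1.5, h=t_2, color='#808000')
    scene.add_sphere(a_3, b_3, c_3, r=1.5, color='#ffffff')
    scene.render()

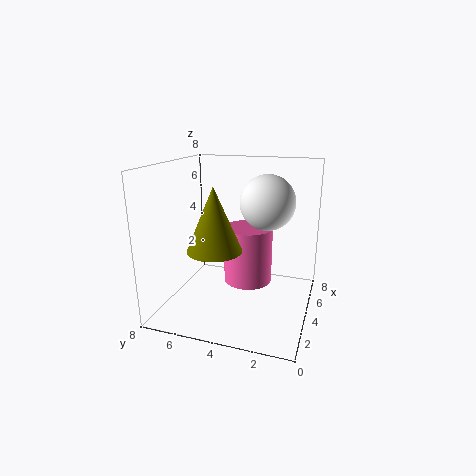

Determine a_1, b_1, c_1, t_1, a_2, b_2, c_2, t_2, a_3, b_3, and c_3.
a_1 = 6; b_1 = 4; c_1 = 0.5; t_1 = 3.5; a_2 = 3; b_2 = 5; c_2 = 3.5; t_2 = 3.5; a_3 = 4.5; b_3 = 2.5; c_3 = 6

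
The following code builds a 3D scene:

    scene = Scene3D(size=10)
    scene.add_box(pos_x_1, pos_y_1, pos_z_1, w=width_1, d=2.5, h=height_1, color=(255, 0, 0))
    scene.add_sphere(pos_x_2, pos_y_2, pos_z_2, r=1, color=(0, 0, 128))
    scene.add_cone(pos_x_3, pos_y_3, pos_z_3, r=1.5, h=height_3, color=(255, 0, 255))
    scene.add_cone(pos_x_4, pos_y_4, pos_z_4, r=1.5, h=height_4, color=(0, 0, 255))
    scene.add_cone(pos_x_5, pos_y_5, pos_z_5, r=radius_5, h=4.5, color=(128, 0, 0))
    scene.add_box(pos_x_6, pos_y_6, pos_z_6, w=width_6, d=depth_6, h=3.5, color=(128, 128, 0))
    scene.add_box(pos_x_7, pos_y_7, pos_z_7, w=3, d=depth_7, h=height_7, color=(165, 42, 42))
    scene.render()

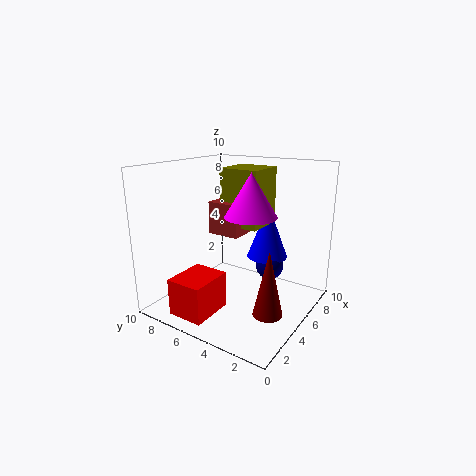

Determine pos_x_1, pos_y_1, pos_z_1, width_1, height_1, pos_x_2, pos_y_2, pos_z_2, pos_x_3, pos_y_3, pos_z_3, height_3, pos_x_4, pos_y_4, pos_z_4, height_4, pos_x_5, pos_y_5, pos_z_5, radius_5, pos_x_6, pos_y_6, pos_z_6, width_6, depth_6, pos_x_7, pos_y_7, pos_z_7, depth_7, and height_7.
pos_x_1 = 0.5; pos_y_1 = 5; pos_z_1 = 0.5; width_1 = 3; height_1 = 2.5; pos_x_2 = 7; pos_y_2 = 3.5; pos_z_2 = 2.5; pos_x_3 = 2.5; pos_y_3 = 2.5; pos_z_3 = 7.5; height_3 = 2.5; pos_x_4 = 7.5; pos_y_4 = 4; pos_z_4 = 3; height_4 = 4; pos_x_5 = 4; pos_y_5 = 2; pos_z_5 = 0.5; radius_5 = 1; pos_x_6 = 3; pos_y_6 = 2.5; pos_z_6 = 6.5; width_6 = 2.5; depth_6 = 2.5; pos_x_7 = 2.5; pos_y_7 = 3.5; pos_z_7 = 6; depth_7 = 2; height_7 = 2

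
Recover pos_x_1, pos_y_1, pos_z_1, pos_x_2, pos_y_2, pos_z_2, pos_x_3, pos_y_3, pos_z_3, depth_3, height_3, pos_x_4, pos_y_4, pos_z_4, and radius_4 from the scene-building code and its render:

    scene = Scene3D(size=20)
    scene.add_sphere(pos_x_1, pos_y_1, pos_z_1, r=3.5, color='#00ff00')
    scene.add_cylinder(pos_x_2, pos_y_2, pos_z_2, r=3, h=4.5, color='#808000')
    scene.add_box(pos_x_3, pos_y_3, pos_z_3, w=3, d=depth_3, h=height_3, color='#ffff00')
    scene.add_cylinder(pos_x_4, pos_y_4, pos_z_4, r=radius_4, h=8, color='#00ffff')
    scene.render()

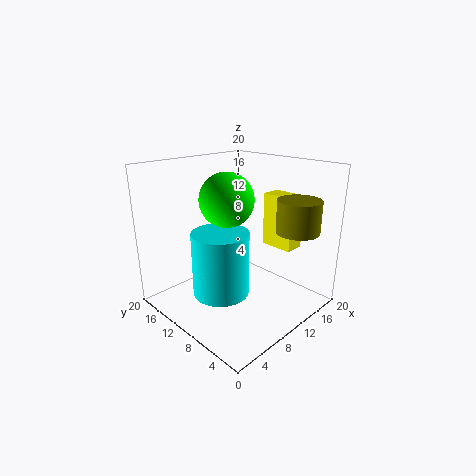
pos_x_1 = 7.5
pos_y_1 = 9.5
pos_z_1 = 16
pos_x_2 = 15.5
pos_y_2 = 4
pos_z_2 = 11
pos_x_3 = 16.5
pos_y_3 = 6
pos_z_3 = 7
depth_3 = 5
height_3 = 8
pos_x_4 = 4.5
pos_y_4 = 7.5
pos_z_4 = 5
radius_4 = 3.5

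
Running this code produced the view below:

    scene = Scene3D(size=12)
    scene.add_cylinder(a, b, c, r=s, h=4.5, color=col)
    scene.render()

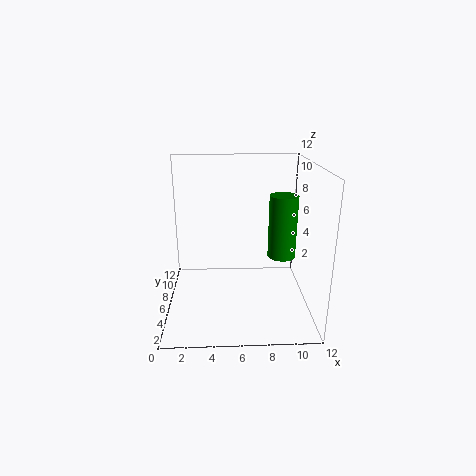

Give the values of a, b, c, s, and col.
a = 9, b = 2.5, c = 6, s = 1, col = 'green'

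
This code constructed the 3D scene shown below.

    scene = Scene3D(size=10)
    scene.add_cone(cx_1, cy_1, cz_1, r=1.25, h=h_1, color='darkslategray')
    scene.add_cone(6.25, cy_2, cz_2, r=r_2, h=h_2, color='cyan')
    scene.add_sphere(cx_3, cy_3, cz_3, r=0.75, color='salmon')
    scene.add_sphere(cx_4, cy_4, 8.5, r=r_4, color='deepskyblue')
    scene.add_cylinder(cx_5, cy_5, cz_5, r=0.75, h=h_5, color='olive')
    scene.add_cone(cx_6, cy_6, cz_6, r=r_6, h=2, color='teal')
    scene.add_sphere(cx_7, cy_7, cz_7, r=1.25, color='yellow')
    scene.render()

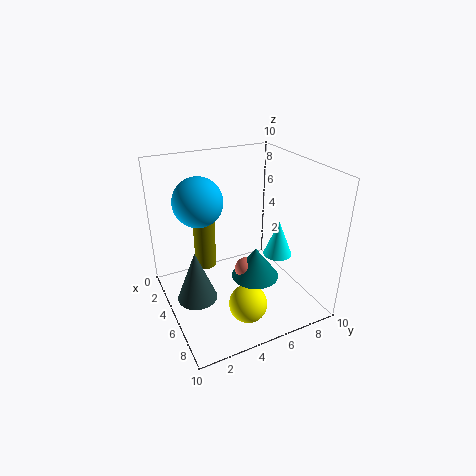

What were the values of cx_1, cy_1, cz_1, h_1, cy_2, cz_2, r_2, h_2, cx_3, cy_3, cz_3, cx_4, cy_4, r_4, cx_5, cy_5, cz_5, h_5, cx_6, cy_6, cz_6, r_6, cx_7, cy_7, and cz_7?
cx_1 = 6.75; cy_1 = 1.25; cz_1 = 2.5; h_1 = 3.25; cy_2 = 7.5; cz_2 = 3.75; r_2 = 1; h_2 = 2.5; cx_3 = 7.25; cy_3 = 4.5; cz_3 = 4; cx_4 = 5.75; cy_4 = 2; r_4 = 1.5; cx_5 = 3.75; cy_5 = 3; cz_5 = 2.75; h_5 = 3.5; cx_6 = 7.5; cy_6 = 5; cz_6 = 3.5; r_6 = 1.5; cx_7 = 8; cy_7 = 4.25; cz_7 = 1.75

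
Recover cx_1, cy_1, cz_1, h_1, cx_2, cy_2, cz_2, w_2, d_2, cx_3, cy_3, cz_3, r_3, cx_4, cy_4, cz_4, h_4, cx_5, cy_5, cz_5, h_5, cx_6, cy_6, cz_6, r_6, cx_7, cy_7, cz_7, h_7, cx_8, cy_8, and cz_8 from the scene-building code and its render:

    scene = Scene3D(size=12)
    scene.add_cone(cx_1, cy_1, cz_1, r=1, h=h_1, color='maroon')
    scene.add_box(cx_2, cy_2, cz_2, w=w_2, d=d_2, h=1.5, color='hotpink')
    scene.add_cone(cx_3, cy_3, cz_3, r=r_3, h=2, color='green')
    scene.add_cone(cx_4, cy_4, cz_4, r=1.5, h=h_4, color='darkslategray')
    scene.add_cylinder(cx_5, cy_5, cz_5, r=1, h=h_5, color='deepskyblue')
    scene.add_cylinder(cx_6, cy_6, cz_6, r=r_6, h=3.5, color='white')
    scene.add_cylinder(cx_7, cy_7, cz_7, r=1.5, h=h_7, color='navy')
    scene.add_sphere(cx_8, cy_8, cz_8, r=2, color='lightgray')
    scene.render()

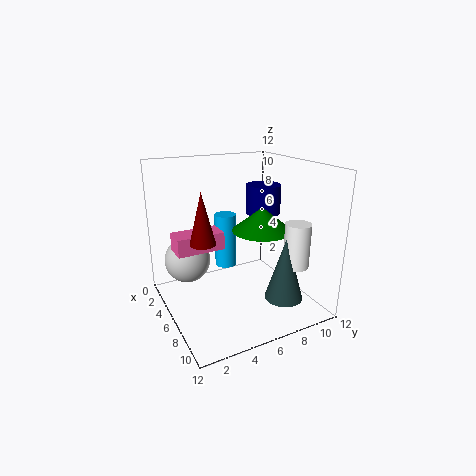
cx_1 = 7; cy_1 = 2.5; cz_1 = 6.5; h_1 = 4; cx_2 = 3.5; cy_2 = 1; cz_2 = 5; w_2 = 2; d_2 = 4; cx_3 = 6.5; cy_3 = 8; cz_3 = 6.5; r_3 = 2.5; cx_4 = 10; cy_4 = 8; cz_4 = 2; h_4 = 5; cx_5 = 2.5; cy_5 = 6.5; cz_5 = 2; h_5 = 5; cx_6 = 10; cy_6 = 9; cz_6 = 4.5; r_6 = 1; cx_7 = 5; cy_7 = 9; cz_7 = 7.5; h_7 = 2.5; cx_8 = 3; cy_8 = 2.5; cz_8 = 3.5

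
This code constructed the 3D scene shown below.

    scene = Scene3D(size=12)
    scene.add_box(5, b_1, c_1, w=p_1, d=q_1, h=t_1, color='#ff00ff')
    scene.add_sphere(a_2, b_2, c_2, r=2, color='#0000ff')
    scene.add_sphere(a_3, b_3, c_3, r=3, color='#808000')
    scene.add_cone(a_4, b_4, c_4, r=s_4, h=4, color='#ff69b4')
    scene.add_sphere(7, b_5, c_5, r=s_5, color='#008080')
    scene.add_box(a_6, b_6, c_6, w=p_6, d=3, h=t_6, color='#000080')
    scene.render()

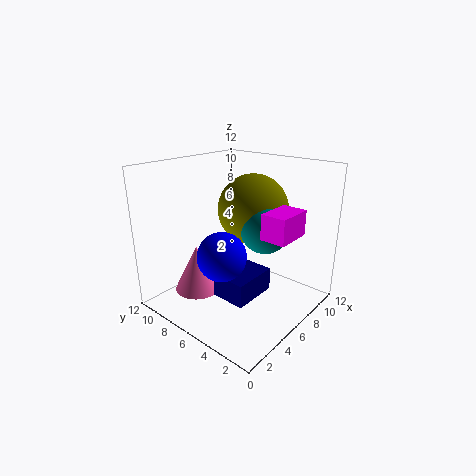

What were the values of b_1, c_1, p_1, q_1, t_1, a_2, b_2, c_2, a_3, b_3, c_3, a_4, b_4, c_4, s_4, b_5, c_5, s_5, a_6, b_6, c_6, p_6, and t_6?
b_1 = 1; c_1 = 7; p_1 = 3; q_1 = 2; t_1 = 2; a_2 = 4; b_2 = 6; c_2 = 5; a_3 = 8; b_3 = 6; c_3 = 8; a_4 = 4; b_4 = 9; c_4 = 1; s_4 = 2; b_5 = 4; c_5 = 7; s_5 = 2; a_6 = 4; b_6 = 4; c_6 = 1; p_6 = 4; t_6 = 2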